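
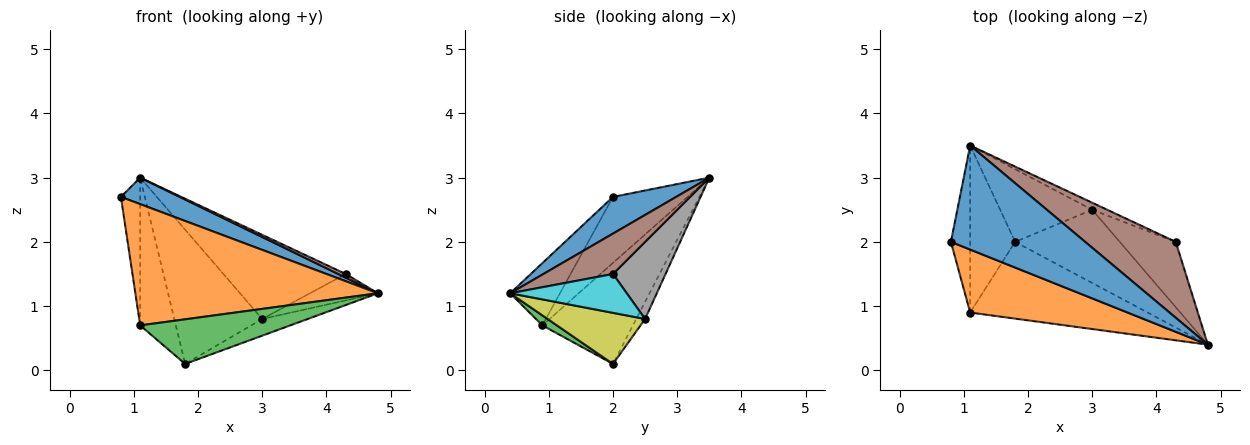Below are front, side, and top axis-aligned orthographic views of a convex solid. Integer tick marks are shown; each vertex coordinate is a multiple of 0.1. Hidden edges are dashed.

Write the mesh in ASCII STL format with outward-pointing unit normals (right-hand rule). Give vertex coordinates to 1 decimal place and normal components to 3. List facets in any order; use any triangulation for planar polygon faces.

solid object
 facet normal 0.256 -0.239 0.937
  outer loop
   vertex 1.1 3.5 3.0
   vertex 0.8 2.0 2.7
   vertex 4.8 0.4 1.2
  endloop
 endfacet
 facet normal -0.179 -0.873 0.453
  outer loop
   vertex 1.1 0.9 0.7
   vertex 4.8 0.4 1.2
   vertex 0.8 2.0 2.7
  endloop
 endfacet
 facet normal 0.049 -0.502 -0.863
  outer loop
   vertex 1.1 0.9 0.7
   vertex 1.8 2.0 0.1
   vertex 4.8 0.4 1.2
  endloop
 endfacet
 facet normal -0.932 0.241 -0.272
  outer loop
   vertex 1.1 0.9 0.7
   vertex 0.8 2.0 2.7
   vertex 1.1 3.5 3.0
  endloop
 endfacet
 facet normal -0.860 0.338 -0.383
  outer loop
   vertex 1.1 0.9 0.7
   vertex 1.1 3.5 3.0
   vertex 1.8 2.0 0.1
  endloop
 endfacet
 facet normal 0.407 -0.044 0.912
  outer loop
   vertex 4.3 2.0 1.5
   vertex 1.1 3.5 3.0
   vertex 4.8 0.4 1.2
  endloop
 endfacet
 facet normal -0.088 0.876 -0.474
  outer loop
   vertex 3.0 2.5 0.8
   vertex 1.8 2.0 0.1
   vertex 1.1 3.5 3.0
  endloop
 endfacet
 facet normal 0.394 0.916 -0.077
  outer loop
   vertex 3.0 2.5 0.8
   vertex 1.1 3.5 3.0
   vertex 4.3 2.0 1.5
  endloop
 endfacet
 facet normal 0.430 0.201 -0.880
  outer loop
   vertex 3.0 2.5 0.8
   vertex 4.8 0.4 1.2
   vertex 1.8 2.0 0.1
  endloop
 endfacet
 facet normal 0.541 0.315 -0.780
  outer loop
   vertex 3.0 2.5 0.8
   vertex 4.3 2.0 1.5
   vertex 4.8 0.4 1.2
  endloop
 endfacet
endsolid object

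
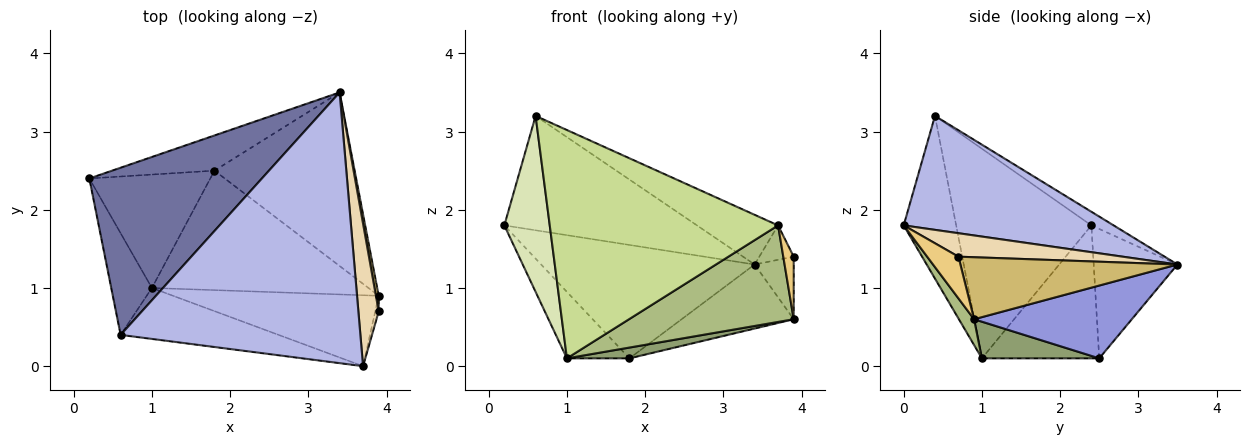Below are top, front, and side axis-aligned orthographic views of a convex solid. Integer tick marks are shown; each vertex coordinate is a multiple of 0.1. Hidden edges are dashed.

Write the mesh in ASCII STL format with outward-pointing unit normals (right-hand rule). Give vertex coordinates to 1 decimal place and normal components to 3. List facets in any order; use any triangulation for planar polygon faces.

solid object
 facet normal -0.065 0.563 0.824
  outer loop
   vertex 0.6 0.4 3.2
   vertex 3.4 3.5 1.3
   vertex 0.2 2.4 1.8
  endloop
 endfacet
 facet normal -0.351 0.894 -0.278
  outer loop
   vertex 1.8 2.5 0.1
   vertex 0.2 2.4 1.8
   vertex 3.4 3.5 1.3
  endloop
 endfacet
 facet normal 0.438 0.311 -0.843
  outer loop
   vertex 1.8 2.5 0.1
   vertex 3.4 3.5 1.3
   vertex 3.9 0.9 0.6
  endloop
 endfacet
 facet normal 0.423 0.164 0.891
  outer loop
   vertex 3.7 0.0 1.8
   vertex 3.4 3.5 1.3
   vertex 0.6 0.4 3.2
  endloop
 endfacet
 facet normal 0.166 -0.089 -0.982
  outer loop
   vertex 1.0 1.0 0.1
   vertex 1.8 2.5 0.1
   vertex 3.9 0.9 0.6
  endloop
 endfacet
 facet normal 0.074 -0.804 -0.590
  outer loop
   vertex 1.0 1.0 0.1
   vertex 3.9 0.9 0.6
   vertex 3.7 0.0 1.8
  endloop
 endfacet
 facet normal -0.219 -0.952 -0.213
  outer loop
   vertex 1.0 1.0 0.1
   vertex 3.7 0.0 1.8
   vertex 0.6 0.4 3.2
  endloop
 endfacet
 facet normal -0.932 -0.313 -0.181
  outer loop
   vertex 1.0 1.0 0.1
   vertex 0.6 0.4 3.2
   vertex 0.2 2.4 1.8
  endloop
 endfacet
 facet normal -0.688 0.367 -0.626
  outer loop
   vertex 1.0 1.0 0.1
   vertex 0.2 2.4 1.8
   vertex 1.8 2.5 0.1
  endloop
 endfacet
 facet normal 0.983 0.177 0.044
  outer loop
   vertex 3.9 0.7 1.4
   vertex 3.9 0.9 0.6
   vertex 3.4 3.5 1.3
  endloop
 endfacet
 facet normal 0.946 -0.315 -0.079
  outer loop
   vertex 3.9 0.7 1.4
   vertex 3.7 0.0 1.8
   vertex 3.9 0.9 0.6
  endloop
 endfacet
 facet normal 0.746 0.156 0.647
  outer loop
   vertex 3.9 0.7 1.4
   vertex 3.4 3.5 1.3
   vertex 3.7 0.0 1.8
  endloop
 endfacet
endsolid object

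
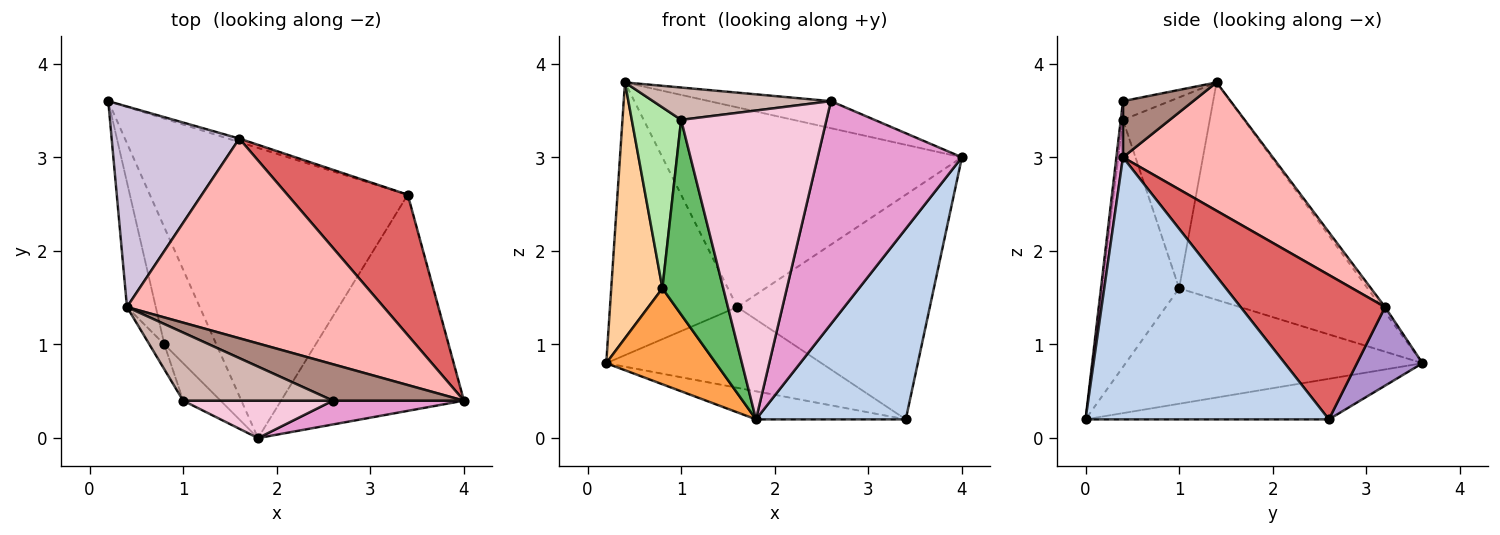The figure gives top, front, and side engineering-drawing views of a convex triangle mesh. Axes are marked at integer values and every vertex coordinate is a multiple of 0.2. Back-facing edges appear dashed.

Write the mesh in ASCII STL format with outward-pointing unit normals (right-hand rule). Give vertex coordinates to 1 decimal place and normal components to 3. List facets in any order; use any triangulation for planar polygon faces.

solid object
 facet normal -0.155 0.095 -0.983
  outer loop
   vertex 3.4 2.6 0.2
   vertex 1.8 0.0 0.2
   vertex 0.2 3.6 0.8
  endloop
 endfacet
 facet normal 0.732 -0.451 -0.511
  outer loop
   vertex 3.4 2.6 0.2
   vertex 4.0 0.4 3.0
   vertex 1.8 0.0 0.2
  endloop
 endfacet
 facet normal -0.864 -0.319 -0.389
  outer loop
   vertex 0.8 1.0 1.6
   vertex 0.2 3.6 0.8
   vertex 1.8 0.0 0.2
  endloop
 endfacet
 facet normal -0.957 -0.260 -0.127
  outer loop
   vertex 0.8 1.0 1.6
   vertex 0.4 1.4 3.8
   vertex 0.2 3.6 0.8
  endloop
 endfacet
 facet normal -0.780 -0.615 -0.118
  outer loop
   vertex 1.0 0.4 3.4
   vertex 0.8 1.0 1.6
   vertex 1.8 0.0 0.2
  endloop
 endfacet
 facet normal -0.867 -0.493 -0.068
  outer loop
   vertex 1.0 0.4 3.4
   vertex 0.4 1.4 3.8
   vertex 0.8 1.0 1.6
  endloop
 endfacet
 facet normal 0.537 0.716 0.447
  outer loop
   vertex 1.6 3.2 1.4
   vertex 4.0 0.4 3.0
   vertex 3.4 2.6 0.2
  endloop
 endfacet
 facet normal 0.333 0.667 0.667
  outer loop
   vertex 1.6 3.2 1.4
   vertex 0.4 1.4 3.8
   vertex 4.0 0.4 3.0
  endloop
 endfacet
 facet normal 0.291 0.956 -0.042
  outer loop
   vertex 1.6 3.2 1.4
   vertex 3.4 2.6 0.2
   vertex 0.2 3.6 0.8
  endloop
 endfacet
 facet normal -0.024 0.805 0.592
  outer loop
   vertex 1.6 3.2 1.4
   vertex 0.2 3.6 0.8
   vertex 0.4 1.4 3.8
  endloop
 endfacet
 facet normal 0.325 0.564 0.759
  outer loop
   vertex 2.6 0.4 3.6
   vertex 4.0 0.4 3.0
   vertex 0.4 1.4 3.8
  endloop
 endfacet
 facet normal -0.112 -0.426 0.898
  outer loop
   vertex 2.6 0.4 3.6
   vertex 0.4 1.4 3.8
   vertex 1.0 0.4 3.4
  endloop
 endfacet
 facet normal 0.045 -0.993 0.106
  outer loop
   vertex 2.6 0.4 3.6
   vertex 1.8 0.0 0.2
   vertex 4.0 0.4 3.0
  endloop
 endfacet
 facet normal -0.015 -0.993 0.120
  outer loop
   vertex 2.6 0.4 3.6
   vertex 1.0 0.4 3.4
   vertex 1.8 0.0 0.2
  endloop
 endfacet
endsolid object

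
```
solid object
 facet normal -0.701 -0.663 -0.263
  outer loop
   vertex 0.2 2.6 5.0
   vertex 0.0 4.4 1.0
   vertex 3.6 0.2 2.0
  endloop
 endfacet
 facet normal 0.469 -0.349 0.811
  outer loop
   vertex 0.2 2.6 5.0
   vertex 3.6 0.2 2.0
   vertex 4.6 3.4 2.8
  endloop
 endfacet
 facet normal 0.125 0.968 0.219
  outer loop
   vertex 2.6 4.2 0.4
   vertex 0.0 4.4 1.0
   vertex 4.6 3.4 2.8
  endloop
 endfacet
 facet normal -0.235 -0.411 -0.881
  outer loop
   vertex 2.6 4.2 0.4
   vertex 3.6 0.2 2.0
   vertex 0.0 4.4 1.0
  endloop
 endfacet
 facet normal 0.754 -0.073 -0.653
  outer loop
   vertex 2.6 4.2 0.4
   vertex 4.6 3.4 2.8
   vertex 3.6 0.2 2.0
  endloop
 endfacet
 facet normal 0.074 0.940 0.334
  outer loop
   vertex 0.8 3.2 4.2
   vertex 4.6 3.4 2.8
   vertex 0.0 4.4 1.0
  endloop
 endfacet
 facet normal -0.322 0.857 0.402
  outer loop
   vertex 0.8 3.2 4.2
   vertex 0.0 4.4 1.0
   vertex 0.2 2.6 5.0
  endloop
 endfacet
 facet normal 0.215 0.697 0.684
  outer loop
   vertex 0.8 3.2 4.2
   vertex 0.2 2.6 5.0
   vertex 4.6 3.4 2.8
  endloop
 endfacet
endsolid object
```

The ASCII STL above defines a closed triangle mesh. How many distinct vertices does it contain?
6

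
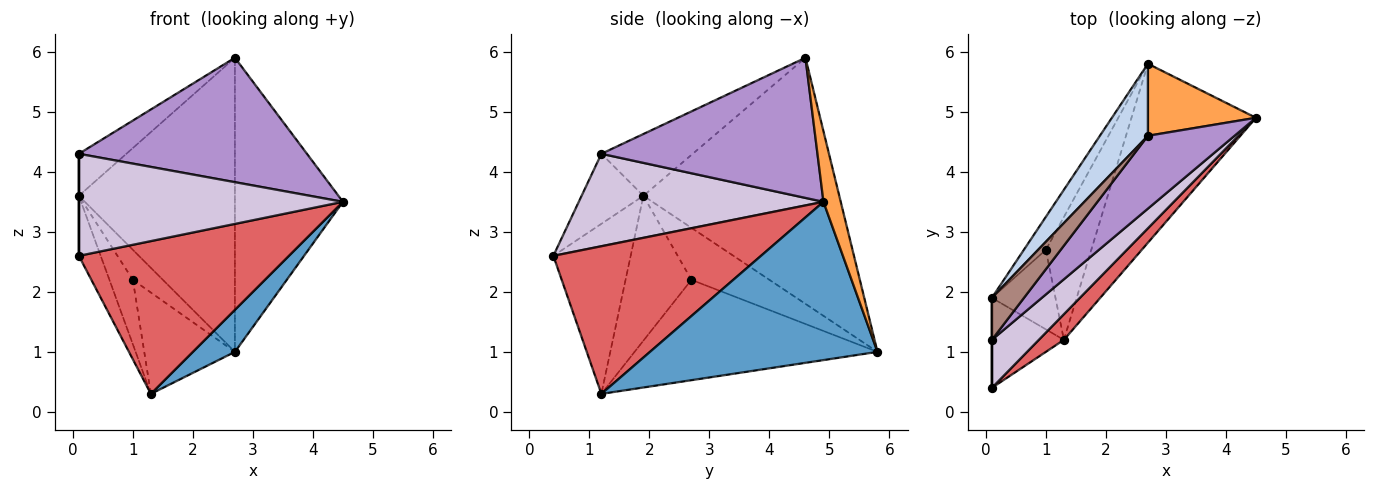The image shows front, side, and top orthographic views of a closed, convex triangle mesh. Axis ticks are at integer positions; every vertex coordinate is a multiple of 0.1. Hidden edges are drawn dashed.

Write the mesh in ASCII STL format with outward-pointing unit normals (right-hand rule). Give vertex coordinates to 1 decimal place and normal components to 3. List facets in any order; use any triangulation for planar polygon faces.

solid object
 facet normal 0.778 -0.144 -0.612
  outer loop
   vertex 1.3 1.2 0.3
   vertex 2.7 5.8 1.0
   vertex 4.5 4.9 3.5
  endloop
 endfacet
 facet normal -0.773 0.616 0.151
  outer loop
   vertex 2.7 4.6 5.9
   vertex 2.7 5.8 1.0
   vertex 0.1 1.9 3.6
  endloop
 endfacet
 facet normal 0.153 0.960 0.235
  outer loop
   vertex 2.7 4.6 5.9
   vertex 4.5 4.9 3.5
   vertex 2.7 5.8 1.0
  endloop
 endfacet
 facet normal -0.868 0.334 -0.367
  outer loop
   vertex 1.0 2.7 2.2
   vertex 0.1 1.9 3.6
   vertex 2.7 5.8 1.0
  endloop
 endfacet
 facet normal -0.870 0.310 -0.382
  outer loop
   vertex 1.0 2.7 2.2
   vertex 1.3 1.2 0.3
   vertex 0.1 1.9 3.6
  endloop
 endfacet
 facet normal -0.863 0.322 -0.390
  outer loop
   vertex 1.0 2.7 2.2
   vertex 2.7 5.8 1.0
   vertex 1.3 1.2 0.3
  endloop
 endfacet
 facet normal 0.698 -0.706 0.119
  outer loop
   vertex 0.1 0.4 2.6
   vertex 1.3 1.2 0.3
   vertex 4.5 4.9 3.5
  endloop
 endfacet
 facet normal -0.891 0.252 -0.377
  outer loop
   vertex 0.1 0.4 2.6
   vertex 0.1 1.9 3.6
   vertex 1.3 1.2 0.3
  endloop
 endfacet
 facet normal 0.633 -0.668 0.391
  outer loop
   vertex 0.1 1.2 4.3
   vertex 4.5 4.9 3.5
   vertex 2.7 4.6 5.9
  endloop
 endfacet
 facet normal 0.642 -0.693 0.326
  outer loop
   vertex 0.1 1.2 4.3
   vertex 0.1 0.4 2.6
   vertex 4.5 4.9 3.5
  endloop
 endfacet
 facet normal -0.806 0.419 0.419
  outer loop
   vertex 0.1 1.2 4.3
   vertex 2.7 4.6 5.9
   vertex 0.1 1.9 3.6
  endloop
 endfacet
 facet normal -1.000 0.000 0.000
  outer loop
   vertex 0.1 1.2 4.3
   vertex 0.1 1.9 3.6
   vertex 0.1 0.4 2.6
  endloop
 endfacet
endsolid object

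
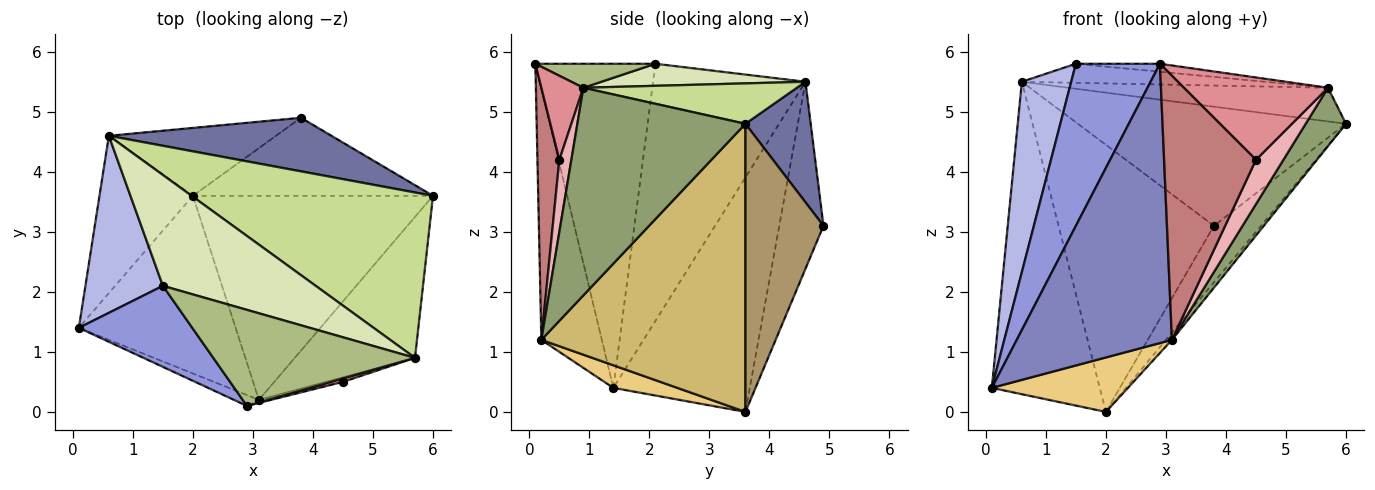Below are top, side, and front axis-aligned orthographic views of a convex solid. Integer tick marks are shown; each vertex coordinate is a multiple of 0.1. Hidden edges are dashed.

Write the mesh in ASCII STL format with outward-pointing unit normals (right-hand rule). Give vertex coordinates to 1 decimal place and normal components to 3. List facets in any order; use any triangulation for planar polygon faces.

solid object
 facet normal 0.217 0.890 0.400
  outer loop
   vertex 0.6 4.6 5.5
   vertex 6.0 3.6 4.8
   vertex 3.8 4.9 3.1
  endloop
 endfacet
 facet normal -0.363 -0.931 -0.036
  outer loop
   vertex 3.1 0.2 1.2
   vertex 2.9 0.1 5.8
   vertex 0.1 1.4 0.4
  endloop
 endfacet
 facet normal -0.787 -0.551 0.276
  outer loop
   vertex 1.5 2.1 5.8
   vertex 0.1 1.4 0.4
   vertex 2.9 0.1 5.8
  endloop
 endfacet
 facet normal -0.915 -0.296 0.275
  outer loop
   vertex 1.5 2.1 5.8
   vertex 0.6 4.6 5.5
   vertex 0.1 1.4 0.4
  endloop
 endfacet
 facet normal 0.847 -0.203 -0.491
  outer loop
   vertex 5.7 0.9 5.4
   vertex 3.1 0.2 1.2
   vertex 6.0 3.6 4.8
  endloop
 endfacet
 facet normal 0.118 0.082 0.990
  outer loop
   vertex 5.7 0.9 5.4
   vertex 1.5 2.1 5.8
   vertex 2.9 0.1 5.8
  endloop
 endfacet
 facet normal 0.162 0.197 0.967
  outer loop
   vertex 5.7 0.9 5.4
   vertex 6.0 3.6 4.8
   vertex 0.6 4.6 5.5
  endloop
 endfacet
 facet normal 0.141 0.168 0.976
  outer loop
   vertex 5.7 0.9 5.4
   vertex 0.6 4.6 5.5
   vertex 1.5 2.1 5.8
  endloop
 endfacet
 facet normal 0.697 0.420 -0.581
  outer loop
   vertex 2.0 3.6 0.0
   vertex 3.8 4.9 3.1
   vertex 6.0 3.6 4.8
  endloop
 endfacet
 facet normal 0.768 0.023 -0.640
  outer loop
   vertex 2.0 3.6 0.0
   vertex 6.0 3.6 4.8
   vertex 3.1 0.2 1.2
  endloop
 endfacet
 facet normal 0.137 -0.290 -0.947
  outer loop
   vertex 2.0 3.6 0.0
   vertex 3.1 0.2 1.2
   vertex 0.1 1.4 0.4
  endloop
 endfacet
 facet normal -0.749 0.592 -0.298
  outer loop
   vertex 2.0 3.6 0.0
   vertex 0.1 1.4 0.4
   vertex 0.6 4.6 5.5
  endloop
 endfacet
 facet normal -0.266 0.934 -0.238
  outer loop
   vertex 2.0 3.6 0.0
   vertex 0.6 4.6 5.5
   vertex 3.8 4.9 3.1
  endloop
 endfacet
 facet normal 0.232 -0.973 -0.011
  outer loop
   vertex 4.5 0.5 4.2
   vertex 2.9 0.1 5.8
   vertex 3.1 0.2 1.2
  endloop
 endfacet
 facet normal 0.280 -0.959 0.040
  outer loop
   vertex 4.5 0.5 4.2
   vertex 5.7 0.9 5.4
   vertex 2.9 0.1 5.8
  endloop
 endfacet
 facet normal 0.399 -0.912 -0.095
  outer loop
   vertex 4.5 0.5 4.2
   vertex 3.1 0.2 1.2
   vertex 5.7 0.9 5.4
  endloop
 endfacet
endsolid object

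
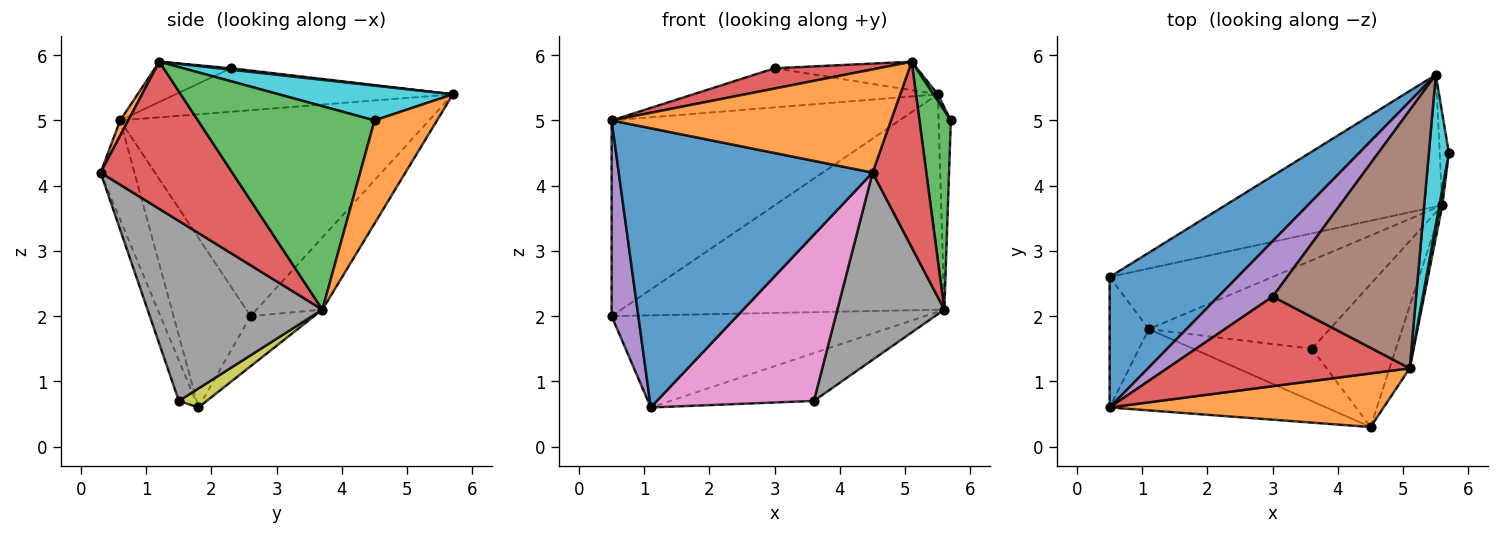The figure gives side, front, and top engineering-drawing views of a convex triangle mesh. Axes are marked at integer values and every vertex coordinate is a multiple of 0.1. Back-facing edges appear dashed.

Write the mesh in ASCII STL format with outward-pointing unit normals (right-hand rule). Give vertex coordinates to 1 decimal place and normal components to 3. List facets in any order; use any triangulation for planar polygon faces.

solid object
 facet normal -0.127 -0.952 -0.277
  outer loop
   vertex 1.1 1.8 0.6
   vertex 4.5 0.3 4.2
   vertex 0.5 0.6 5.0
  endloop
 endfacet
 facet normal 0.026 -0.887 0.461
  outer loop
   vertex 5.1 1.2 5.9
   vertex 0.5 0.6 5.0
   vertex 4.5 0.3 4.2
  endloop
 endfacet
 facet normal 0.984 -0.175 0.014
  outer loop
   vertex 5.1 1.2 5.9
   vertex 5.6 3.7 2.1
   vertex 5.7 4.5 5.0
  endloop
 endfacet
 facet normal 0.919 -0.375 -0.126
  outer loop
   vertex 5.1 1.2 5.9
   vertex 4.5 0.3 4.2
   vertex 5.6 3.7 2.1
  endloop
 endfacet
 facet normal -0.923 -0.320 -0.213
  outer loop
   vertex 0.5 2.6 2.0
   vertex 1.1 1.8 0.6
   vertex 0.5 0.6 5.0
  endloop
 endfacet
 facet normal -0.167 0.824 -0.542
  outer loop
   vertex 0.5 2.6 2.0
   vertex 5.6 3.7 2.1
   vertex 1.1 1.8 0.6
  endloop
 endfacet
 facet normal -0.102 -0.949 -0.299
  outer loop
   vertex 3.6 1.5 0.7
   vertex 4.5 0.3 4.2
   vertex 1.1 1.8 0.6
  endloop
 endfacet
 facet normal 0.792 -0.485 -0.370
  outer loop
   vertex 3.6 1.5 0.7
   vertex 5.6 3.7 2.1
   vertex 4.5 0.3 4.2
  endloop
 endfacet
 facet normal 0.092 0.474 -0.876
  outer loop
   vertex 3.6 1.5 0.7
   vertex 1.1 1.8 0.6
   vertex 5.6 3.7 2.1
  endloop
 endfacet
 facet normal 0.867 -0.022 0.498
  outer loop
   vertex 5.5 5.7 5.4
   vertex 5.1 1.2 5.9
   vertex 5.7 4.5 5.0
  endloop
 endfacet
 facet normal -0.666 0.621 0.414
  outer loop
   vertex 5.5 5.7 5.4
   vertex 0.5 2.6 2.0
   vertex 0.5 0.6 5.0
  endloop
 endfacet
 facet normal 0.978 0.192 -0.087
  outer loop
   vertex 5.5 5.7 5.4
   vertex 5.7 4.5 5.0
   vertex 5.6 3.7 2.1
  endloop
 endfacet
 facet normal -0.171 0.840 -0.514
  outer loop
   vertex 5.5 5.7 5.4
   vertex 5.6 3.7 2.1
   vertex 0.5 2.6 2.0
  endloop
 endfacet
 facet normal -0.160 -0.218 0.963
  outer loop
   vertex 3.0 2.3 5.8
   vertex 0.5 0.6 5.0
   vertex 5.1 1.2 5.9
  endloop
 endfacet
 facet normal -0.547 0.483 0.684
  outer loop
   vertex 3.0 2.3 5.8
   vertex 5.5 5.7 5.4
   vertex 0.5 0.6 5.0
  endloop
 endfacet
 facet normal 0.010 0.110 0.994
  outer loop
   vertex 3.0 2.3 5.8
   vertex 5.1 1.2 5.9
   vertex 5.5 5.7 5.4
  endloop
 endfacet
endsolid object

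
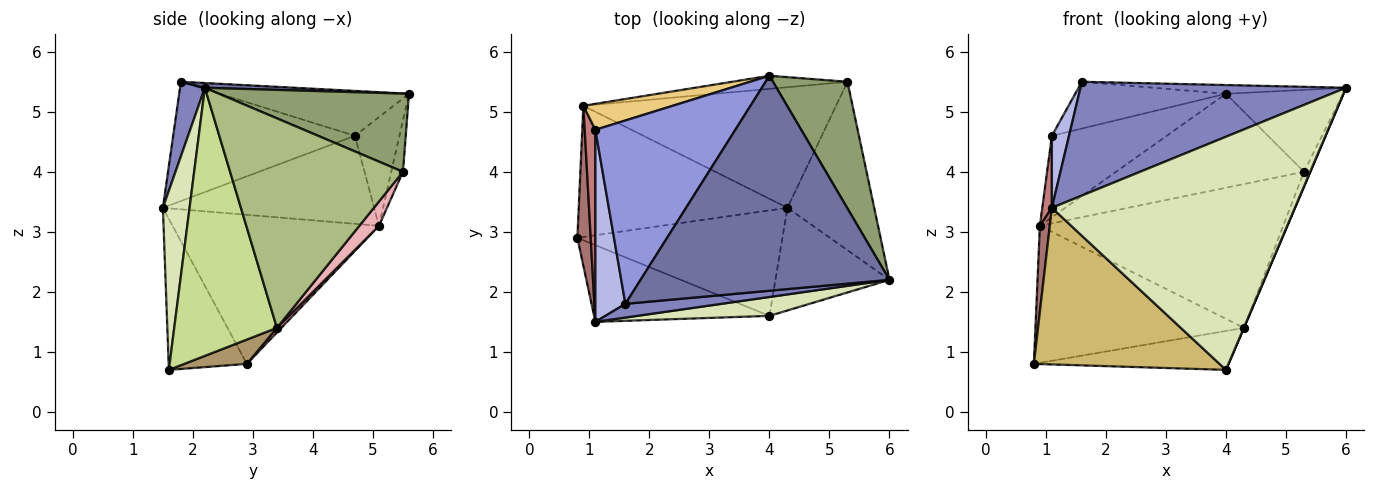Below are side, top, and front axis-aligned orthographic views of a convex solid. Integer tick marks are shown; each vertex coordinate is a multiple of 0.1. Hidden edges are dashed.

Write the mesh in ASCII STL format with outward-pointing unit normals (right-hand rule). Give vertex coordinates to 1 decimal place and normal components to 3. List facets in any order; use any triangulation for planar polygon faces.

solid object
 facet normal 0.019 0.041 0.999
  outer loop
   vertex 1.6 1.8 5.5
   vertex 6.0 2.2 5.4
   vertex 4.0 5.6 5.3
  endloop
 endfacet
 facet normal 0.093 -0.989 0.119
  outer loop
   vertex 1.1 1.5 3.4
   vertex 6.0 2.2 5.4
   vertex 1.6 1.8 5.5
  endloop
 endfacet
 facet normal -0.297 0.236 0.925
  outer loop
   vertex 1.1 4.7 4.6
   vertex 1.6 1.8 5.5
   vertex 4.0 5.6 5.3
  endloop
 endfacet
 facet normal -0.966 -0.091 0.243
  outer loop
   vertex 1.1 4.7 4.6
   vertex 1.1 1.5 3.4
   vertex 1.6 1.8 5.5
  endloop
 endfacet
 facet normal 0.661 0.407 0.630
  outer loop
   vertex 5.3 5.5 4.0
   vertex 4.0 5.6 5.3
   vertex 6.0 2.2 5.4
  endloop
 endfacet
 facet normal 0.923 0.034 -0.382
  outer loop
   vertex 5.3 5.5 4.0
   vertex 6.0 2.2 5.4
   vertex 4.3 3.4 1.4
  endloop
 endfacet
 facet normal 0.920 -0.001 -0.391
  outer loop
   vertex 4.0 1.6 0.7
   vertex 4.3 3.4 1.4
   vertex 6.0 2.2 5.4
  endloop
 endfacet
 facet normal 0.109 -0.991 0.080
  outer loop
   vertex 4.0 1.6 0.7
   vertex 6.0 2.2 5.4
   vertex 1.1 1.5 3.4
  endloop
 endfacet
 facet normal 0.111 0.344 -0.932
  outer loop
   vertex 4.0 1.6 0.7
   vertex 0.8 2.9 0.8
   vertex 4.3 3.4 1.4
  endloop
 endfacet
 facet normal -0.354 -0.840 -0.411
  outer loop
   vertex 4.0 1.6 0.7
   vertex 1.1 1.5 3.4
   vertex 0.8 2.9 0.8
  endloop
 endfacet
 facet normal -0.346 0.894 0.285
  outer loop
   vertex 0.9 5.1 3.1
   vertex 1.1 4.7 4.6
   vertex 4.0 5.6 5.3
  endloop
 endfacet
 facet normal -0.062 0.989 -0.138
  outer loop
   vertex 0.9 5.1 3.1
   vertex 4.0 5.6 5.3
   vertex 5.3 5.5 4.0
  endloop
 endfacet
 facet normal -0.995 -0.048 0.089
  outer loop
   vertex 0.9 5.1 3.1
   vertex 0.8 2.9 0.8
   vertex 1.1 1.5 3.4
  endloop
 endfacet
 facet normal -0.992 -0.045 0.120
  outer loop
   vertex 0.9 5.1 3.1
   vertex 1.1 1.5 3.4
   vertex 1.1 4.7 4.6
  endloop
 endfacet
 facet normal 0.015 0.722 -0.691
  outer loop
   vertex 0.9 5.1 3.1
   vertex 4.3 3.4 1.4
   vertex 0.8 2.9 0.8
  endloop
 endfacet
 facet normal 0.062 0.765 -0.641
  outer loop
   vertex 0.9 5.1 3.1
   vertex 5.3 5.5 4.0
   vertex 4.3 3.4 1.4
  endloop
 endfacet
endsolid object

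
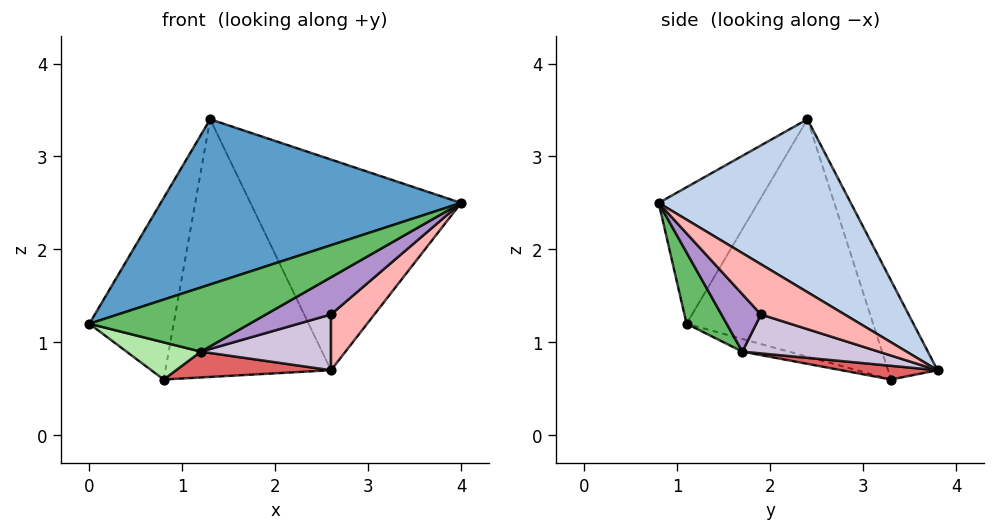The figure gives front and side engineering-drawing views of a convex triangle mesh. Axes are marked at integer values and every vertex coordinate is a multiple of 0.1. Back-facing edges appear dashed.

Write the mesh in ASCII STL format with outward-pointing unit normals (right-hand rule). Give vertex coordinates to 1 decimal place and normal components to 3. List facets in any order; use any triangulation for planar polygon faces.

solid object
 facet normal -0.251 -0.761 0.598
  outer loop
   vertex 1.3 2.4 3.4
   vertex 0.0 1.1 1.2
   vertex 4.0 0.8 2.5
  endloop
 endfacet
 facet normal 0.550 0.603 0.578
  outer loop
   vertex 1.3 2.4 3.4
   vertex 4.0 0.8 2.5
   vertex 2.6 3.8 0.7
  endloop
 endfacet
 facet normal -0.874 0.395 0.283
  outer loop
   vertex 0.8 3.3 0.6
   vertex 0.0 1.1 1.2
   vertex 1.3 2.4 3.4
  endloop
 endfacet
 facet normal -0.269 0.902 0.338
  outer loop
   vertex 0.8 3.3 0.6
   vertex 1.3 2.4 3.4
   vertex 2.6 3.8 0.7
  endloop
 endfacet
 facet normal 0.174 -0.696 -0.696
  outer loop
   vertex 1.2 1.7 0.9
   vertex 4.0 0.8 2.5
   vertex 0.0 1.1 1.2
  endloop
 endfacet
 facet normal -0.134 -0.215 -0.967
  outer loop
   vertex 1.2 1.7 0.9
   vertex 0.0 1.1 1.2
   vertex 0.8 3.3 0.6
  endloop
 endfacet
 facet normal 0.099 -0.159 -0.982
  outer loop
   vertex 1.2 1.7 0.9
   vertex 0.8 3.3 0.6
   vertex 2.6 3.8 0.7
  endloop
 endfacet
 facet normal 0.502 -0.260 -0.825
  outer loop
   vertex 2.6 1.9 1.3
   vertex 2.6 3.8 0.7
   vertex 4.0 0.8 2.5
  endloop
 endfacet
 facet normal 0.303 -0.499 -0.812
  outer loop
   vertex 2.6 1.9 1.3
   vertex 4.0 0.8 2.5
   vertex 1.2 1.7 0.9
  endloop
 endfacet
 facet normal 0.301 -0.287 -0.909
  outer loop
   vertex 2.6 1.9 1.3
   vertex 1.2 1.7 0.9
   vertex 2.6 3.8 0.7
  endloop
 endfacet
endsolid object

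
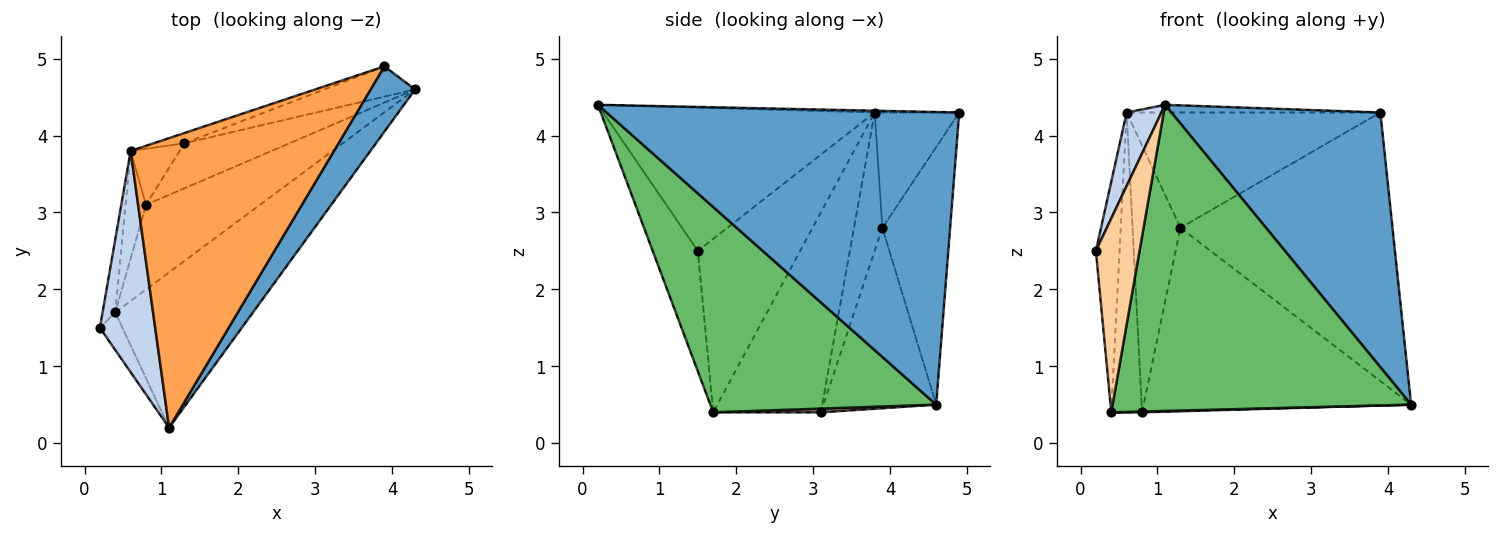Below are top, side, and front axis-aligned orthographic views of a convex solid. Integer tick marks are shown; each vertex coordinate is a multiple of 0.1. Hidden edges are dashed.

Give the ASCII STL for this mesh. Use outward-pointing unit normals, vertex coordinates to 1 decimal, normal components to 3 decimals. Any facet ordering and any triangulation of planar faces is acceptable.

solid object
 facet normal 0.853 -0.505 0.130
  outer loop
   vertex 3.9 4.9 4.3
   vertex 1.1 0.2 4.4
   vertex 4.3 4.6 0.5
  endloop
 endfacet
 facet normal -0.926 -0.119 0.358
  outer loop
   vertex 0.6 3.8 4.3
   vertex 0.2 1.5 2.5
   vertex 1.1 0.2 4.4
  endloop
 endfacet
 facet normal -0.009 0.027 1.000
  outer loop
   vertex 0.6 3.8 4.3
   vertex 1.1 0.2 4.4
   vertex 3.9 4.9 4.3
  endloop
 endfacet
 facet normal -0.713 -0.689 -0.133
  outer loop
   vertex 0.4 1.7 0.4
   vertex 1.1 0.2 4.4
   vertex 0.2 1.5 2.5
  endloop
 endfacet
 facet normal 0.559 -0.739 -0.375
  outer loop
   vertex 0.4 1.7 0.4
   vertex 4.3 4.6 0.5
   vertex 1.1 0.2 4.4
  endloop
 endfacet
 facet normal -0.972 0.225 -0.071
  outer loop
   vertex 0.4 1.7 0.4
   vertex 0.2 1.5 2.5
   vertex 0.6 3.8 4.3
  endloop
 endfacet
 facet normal -0.303 0.947 -0.107
  outer loop
   vertex 1.3 3.9 2.8
   vertex 3.9 4.9 4.3
   vertex 4.3 4.6 0.5
  endloop
 endfacet
 facet normal -0.315 0.945 -0.084
  outer loop
   vertex 1.3 3.9 2.8
   vertex 0.6 3.8 4.3
   vertex 3.9 4.9 4.3
  endloop
 endfacet
 facet normal -0.957 0.273 -0.098
  outer loop
   vertex 0.8 3.1 0.4
   vertex 0.4 1.7 0.4
   vertex 0.6 3.8 4.3
  endloop
 endfacet
 facet normal -0.502 0.847 -0.178
  outer loop
   vertex 0.8 3.1 0.4
   vertex 0.6 3.8 4.3
   vertex 1.3 3.9 2.8
  endloop
 endfacet
 facet normal 0.033 -0.009 -0.999
  outer loop
   vertex 0.8 3.1 0.4
   vertex 4.3 4.6 0.5
   vertex 0.4 1.7 0.4
  endloop
 endfacet
 facet normal -0.379 0.899 -0.221
  outer loop
   vertex 0.8 3.1 0.4
   vertex 1.3 3.9 2.8
   vertex 4.3 4.6 0.5
  endloop
 endfacet
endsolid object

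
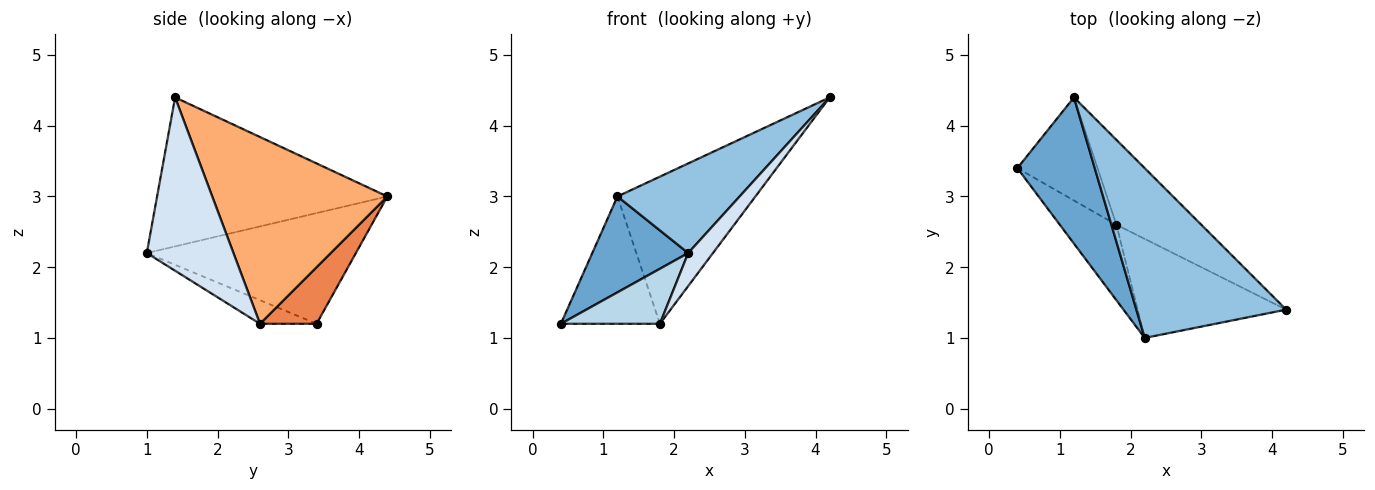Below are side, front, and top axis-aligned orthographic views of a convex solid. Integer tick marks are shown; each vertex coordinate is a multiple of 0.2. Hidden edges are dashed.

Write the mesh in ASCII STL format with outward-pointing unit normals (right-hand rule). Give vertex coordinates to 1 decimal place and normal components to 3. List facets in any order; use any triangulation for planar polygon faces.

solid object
 facet normal -0.767 -0.352 0.536
  outer loop
   vertex 1.2 4.4 3.0
   vertex 0.4 3.4 1.2
   vertex 2.2 1.0 2.2
  endloop
 endfacet
 facet normal -0.660 -0.350 0.664
  outer loop
   vertex 1.2 4.4 3.0
   vertex 2.2 1.0 2.2
   vertex 4.2 1.4 4.4
  endloop
 endfacet
 facet normal -0.319 -0.558 -0.766
  outer loop
   vertex 1.8 2.6 1.2
   vertex 2.2 1.0 2.2
   vertex 0.4 3.4 1.2
  endloop
 endfacet
 facet normal 0.742 -0.212 -0.636
  outer loop
   vertex 1.8 2.6 1.2
   vertex 4.2 1.4 4.4
   vertex 2.2 1.0 2.2
  endloop
 endfacet
 facet normal 0.406 0.710 -0.575
  outer loop
   vertex 1.8 2.6 1.2
   vertex 0.4 3.4 1.2
   vertex 1.2 4.4 3.0
  endloop
 endfacet
 facet normal 0.740 0.583 -0.336
  outer loop
   vertex 1.8 2.6 1.2
   vertex 1.2 4.4 3.0
   vertex 4.2 1.4 4.4
  endloop
 endfacet
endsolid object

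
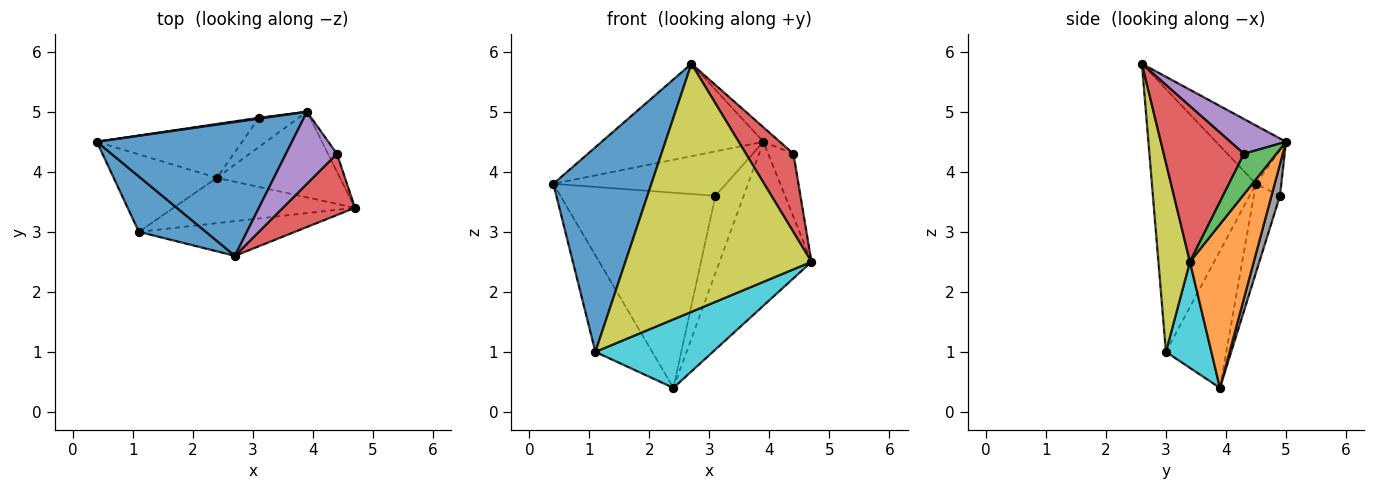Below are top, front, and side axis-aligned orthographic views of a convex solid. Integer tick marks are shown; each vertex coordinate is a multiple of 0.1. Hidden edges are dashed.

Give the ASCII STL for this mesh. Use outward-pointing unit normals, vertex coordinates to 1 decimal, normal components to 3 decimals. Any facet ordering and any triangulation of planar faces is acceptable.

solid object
 facet normal -0.239 0.552 0.799
  outer loop
   vertex 2.7 2.6 5.8
   vertex 3.9 5.0 4.5
   vertex 0.4 4.5 3.8
  endloop
 endfacet
 facet normal 0.524 0.755 -0.394
  outer loop
   vertex 2.4 3.9 0.4
   vertex 3.9 5.0 4.5
   vertex 4.7 3.4 2.5
  endloop
 endfacet
 facet normal 0.777 0.605 -0.173
  outer loop
   vertex 4.4 4.3 4.3
   vertex 4.7 3.4 2.5
   vertex 3.9 5.0 4.5
  endloop
 endfacet
 facet normal 0.800 -0.473 0.370
  outer loop
   vertex 4.4 4.3 4.3
   vertex 2.7 2.6 5.8
   vertex 4.7 3.4 2.5
  endloop
 endfacet
 facet normal 0.555 0.164 0.815
  outer loop
   vertex 4.4 4.3 4.3
   vertex 3.9 5.0 4.5
   vertex 2.7 2.6 5.8
  endloop
 endfacet
 facet normal -0.145 0.989 0.019
  outer loop
   vertex 3.1 4.9 3.6
   vertex 0.4 4.5 3.8
   vertex 3.9 5.0 4.5
  endloop
 endfacet
 facet normal -0.160 0.952 -0.262
  outer loop
   vertex 3.1 4.9 3.6
   vertex 2.4 3.9 0.4
   vertex 0.4 4.5 3.8
  endloop
 endfacet
 facet normal 0.271 0.900 -0.341
  outer loop
   vertex 3.1 4.9 3.6
   vertex 3.9 5.0 4.5
   vertex 2.4 3.9 0.4
  endloop
 endfacet
 facet normal 0.165 -0.977 -0.137
  outer loop
   vertex 1.1 3.0 1.0
   vertex 4.7 3.4 2.5
   vertex 2.7 2.6 5.8
  endloop
 endfacet
 facet normal 0.307 -0.794 -0.525
  outer loop
   vertex 1.1 3.0 1.0
   vertex 2.4 3.9 0.4
   vertex 4.7 3.4 2.5
  endloop
 endfacet
 facet normal -0.716 -0.674 0.182
  outer loop
   vertex 1.1 3.0 1.0
   vertex 2.7 2.6 5.8
   vertex 0.4 4.5 3.8
  endloop
 endfacet
 facet normal -0.638 0.601 -0.481
  outer loop
   vertex 1.1 3.0 1.0
   vertex 0.4 4.5 3.8
   vertex 2.4 3.9 0.4
  endloop
 endfacet
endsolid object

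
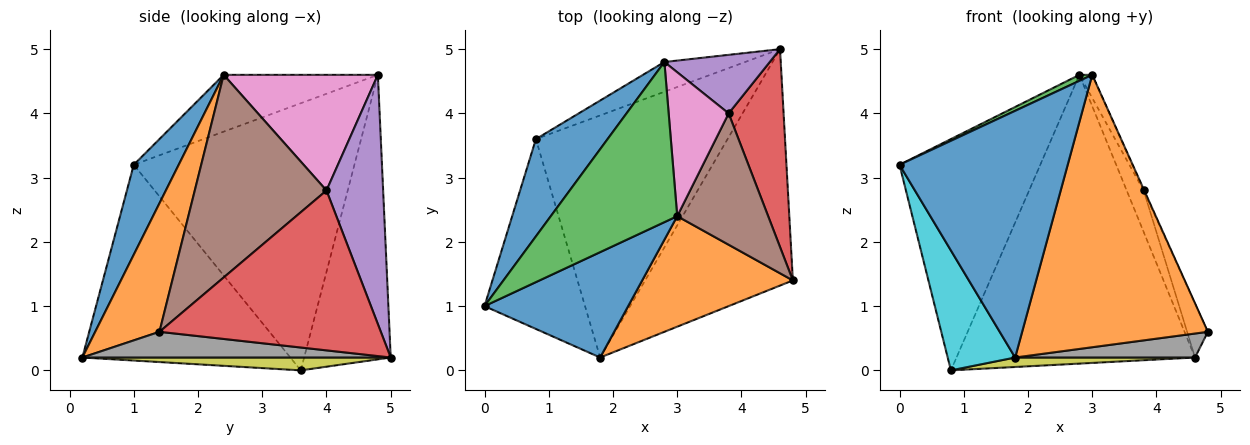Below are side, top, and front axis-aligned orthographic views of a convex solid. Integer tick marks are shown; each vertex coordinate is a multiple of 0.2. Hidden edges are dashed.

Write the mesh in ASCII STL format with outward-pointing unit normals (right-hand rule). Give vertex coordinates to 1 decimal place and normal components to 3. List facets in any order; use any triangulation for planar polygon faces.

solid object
 facet normal -0.822 0.525 0.221
  outer loop
   vertex 0.8 3.6 0.0
   vertex 0.0 1.0 3.2
   vertex 2.8 4.8 4.6
  endloop
 endfacet
 facet normal -0.340 0.936 -0.096
  outer loop
   vertex 0.8 3.6 0.0
   vertex 2.8 4.8 4.6
   vertex 4.6 5.0 0.2
  endloop
 endfacet
 facet normal -0.410 -0.034 0.912
  outer loop
   vertex 3.0 2.4 4.6
   vertex 2.8 4.8 4.6
   vertex 0.0 1.0 3.2
  endloop
 endfacet
 facet normal 0.942 0.088 0.324
  outer loop
   vertex 3.8 4.0 2.8
   vertex 4.8 1.4 0.6
   vertex 4.6 5.0 0.2
  endloop
 endfacet
 facet normal 0.888 0.265 0.375
  outer loop
   vertex 3.8 4.0 2.8
   vertex 4.6 5.0 0.2
   vertex 2.8 4.8 4.6
  endloop
 endfacet
 facet normal 0.912 0.004 0.409
  outer loop
   vertex 3.8 4.0 2.8
   vertex 3.0 2.4 4.6
   vertex 4.8 1.4 0.6
  endloop
 endfacet
 facet normal 0.885 0.074 0.459
  outer loop
   vertex 3.8 4.0 2.8
   vertex 2.8 4.8 4.6
   vertex 3.0 2.4 4.6
  endloop
 endfacet
 facet normal 0.170 -0.099 -0.980
  outer loop
   vertex 1.8 0.2 0.2
   vertex 4.6 5.0 0.2
   vertex 4.8 1.4 0.6
  endloop
 endfacet
 facet normal 0.067 -0.039 -0.997
  outer loop
   vertex 1.8 0.2 0.2
   vertex 0.8 3.6 0.0
   vertex 4.6 5.0 0.2
  endloop
 endfacet
 facet normal -0.855 -0.277 -0.439
  outer loop
   vertex 1.8 0.2 0.2
   vertex 0.0 1.0 3.2
   vertex 0.8 3.6 0.0
  endloop
 endfacet
 facet normal 0.239 -0.893 0.381
  outer loop
   vertex 1.8 0.2 0.2
   vertex 3.0 2.4 4.6
   vertex 0.0 1.0 3.2
  endloop
 endfacet
 facet normal 0.305 -0.882 0.358
  outer loop
   vertex 1.8 0.2 0.2
   vertex 4.8 1.4 0.6
   vertex 3.0 2.4 4.6
  endloop
 endfacet
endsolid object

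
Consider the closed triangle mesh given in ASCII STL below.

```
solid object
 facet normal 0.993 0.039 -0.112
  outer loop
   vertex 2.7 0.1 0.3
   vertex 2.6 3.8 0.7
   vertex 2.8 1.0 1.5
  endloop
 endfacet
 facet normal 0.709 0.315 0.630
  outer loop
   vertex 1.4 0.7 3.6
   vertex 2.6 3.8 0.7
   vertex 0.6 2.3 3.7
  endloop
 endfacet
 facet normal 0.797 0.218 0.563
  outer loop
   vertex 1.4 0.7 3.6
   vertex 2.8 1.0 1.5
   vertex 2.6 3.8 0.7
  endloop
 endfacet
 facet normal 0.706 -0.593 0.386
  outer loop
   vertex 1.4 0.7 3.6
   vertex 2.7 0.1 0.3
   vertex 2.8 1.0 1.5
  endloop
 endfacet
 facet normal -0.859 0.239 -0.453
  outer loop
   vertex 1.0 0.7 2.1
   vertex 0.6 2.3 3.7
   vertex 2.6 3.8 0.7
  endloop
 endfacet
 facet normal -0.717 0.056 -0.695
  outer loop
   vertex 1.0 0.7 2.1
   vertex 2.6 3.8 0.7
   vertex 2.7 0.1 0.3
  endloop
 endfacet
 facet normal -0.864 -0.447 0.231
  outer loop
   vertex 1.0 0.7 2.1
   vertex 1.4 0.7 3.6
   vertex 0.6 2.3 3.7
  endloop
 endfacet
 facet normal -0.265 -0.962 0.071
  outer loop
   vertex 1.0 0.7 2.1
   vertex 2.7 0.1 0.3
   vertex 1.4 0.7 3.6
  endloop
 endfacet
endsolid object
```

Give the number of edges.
12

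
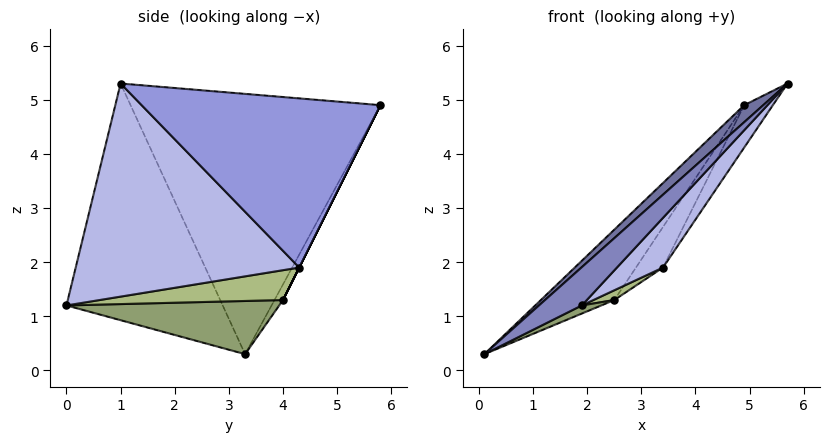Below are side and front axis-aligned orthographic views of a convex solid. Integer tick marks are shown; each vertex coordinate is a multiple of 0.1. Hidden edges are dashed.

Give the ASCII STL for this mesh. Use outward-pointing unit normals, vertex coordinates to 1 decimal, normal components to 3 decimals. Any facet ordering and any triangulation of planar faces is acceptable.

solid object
 facet normal -0.677 -0.052 0.734
  outer loop
   vertex 4.9 5.8 4.9
   vertex 0.1 3.3 0.3
   vertex 5.7 1.0 5.3
  endloop
 endfacet
 facet normal -0.696 -0.191 0.692
  outer loop
   vertex 1.9 0.0 1.2
   vertex 5.7 1.0 5.3
   vertex 0.1 3.3 0.3
  endloop
 endfacet
 facet normal 0.868 0.104 -0.486
  outer loop
   vertex 3.4 4.3 1.9
   vertex 4.9 5.8 4.9
   vertex 5.7 1.0 5.3
  endloop
 endfacet
 facet normal 0.743 -0.153 -0.651
  outer loop
   vertex 3.4 4.3 1.9
   vertex 5.7 1.0 5.3
   vertex 1.9 0.0 1.2
  endloop
 endfacet
 facet normal 0.393 -0.036 -0.919
  outer loop
   vertex 2.5 4.0 1.3
   vertex 1.9 0.0 1.2
   vertex 0.1 3.3 0.3
  endloop
 endfacet
 facet normal 0.568 -0.065 -0.820
  outer loop
   vertex 2.5 4.0 1.3
   vertex 3.4 4.3 1.9
   vertex 1.9 0.0 1.2
  endloop
 endfacet
 facet normal -0.106 0.916 -0.387
  outer loop
   vertex 2.5 4.0 1.3
   vertex 0.1 3.3 0.3
   vertex 4.9 5.8 4.9
  endloop
 endfacet
 facet normal 0.000 0.894 -0.447
  outer loop
   vertex 2.5 4.0 1.3
   vertex 4.9 5.8 4.9
   vertex 3.4 4.3 1.9
  endloop
 endfacet
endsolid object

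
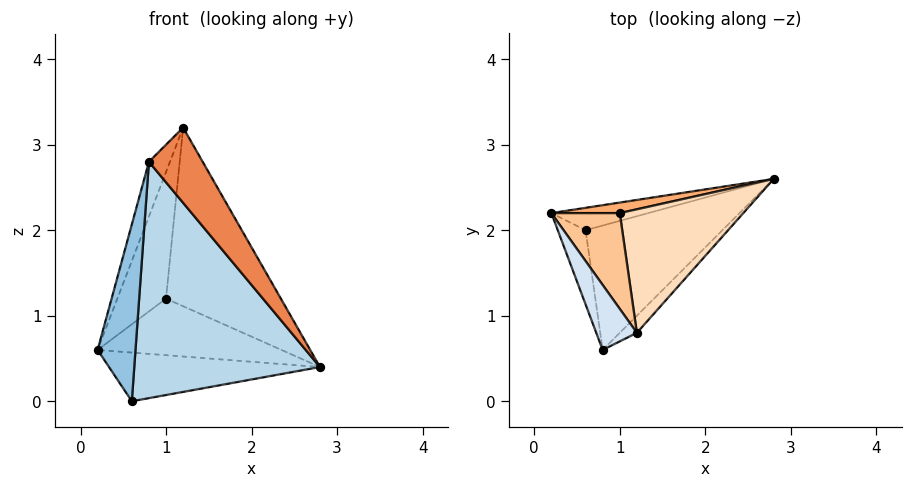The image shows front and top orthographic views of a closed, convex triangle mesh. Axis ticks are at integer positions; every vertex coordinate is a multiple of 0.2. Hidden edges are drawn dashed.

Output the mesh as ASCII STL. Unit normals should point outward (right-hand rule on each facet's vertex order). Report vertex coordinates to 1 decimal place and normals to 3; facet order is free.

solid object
 facet normal -0.169 0.896 -0.411
  outer loop
   vertex 0.6 2.0 0.0
   vertex 0.2 2.2 0.6
   vertex 2.8 2.6 0.4
  endloop
 endfacet
 facet normal -0.721 -0.639 -0.268
  outer loop
   vertex 0.6 2.0 0.0
   vertex 0.8 0.6 2.8
   vertex 0.2 2.2 0.6
  endloop
 endfacet
 facet normal 0.310 -0.841 -0.443
  outer loop
   vertex 0.6 2.0 0.0
   vertex 2.8 2.6 0.4
   vertex 0.8 0.6 2.8
  endloop
 endfacet
 facet normal -0.736 0.436 0.518
  outer loop
   vertex 1.2 0.8 3.2
   vertex 0.2 2.2 0.6
   vertex 0.8 0.6 2.8
  endloop
 endfacet
 facet normal 0.578 -0.795 -0.181
  outer loop
   vertex 1.2 0.8 3.2
   vertex 0.8 0.6 2.8
   vertex 2.8 2.6 0.4
  endloop
 endfacet
 facet normal -0.136 0.974 0.181
  outer loop
   vertex 1.0 2.2 1.2
   vertex 2.8 2.6 0.4
   vertex 0.2 2.2 0.6
  endloop
 endfacet
 facet normal -0.412 0.726 0.550
  outer loop
   vertex 1.0 2.2 1.2
   vertex 0.2 2.2 0.6
   vertex 1.2 0.8 3.2
  endloop
 endfacet
 facet normal 0.070 0.820 0.567
  outer loop
   vertex 1.0 2.2 1.2
   vertex 1.2 0.8 3.2
   vertex 2.8 2.6 0.4
  endloop
 endfacet
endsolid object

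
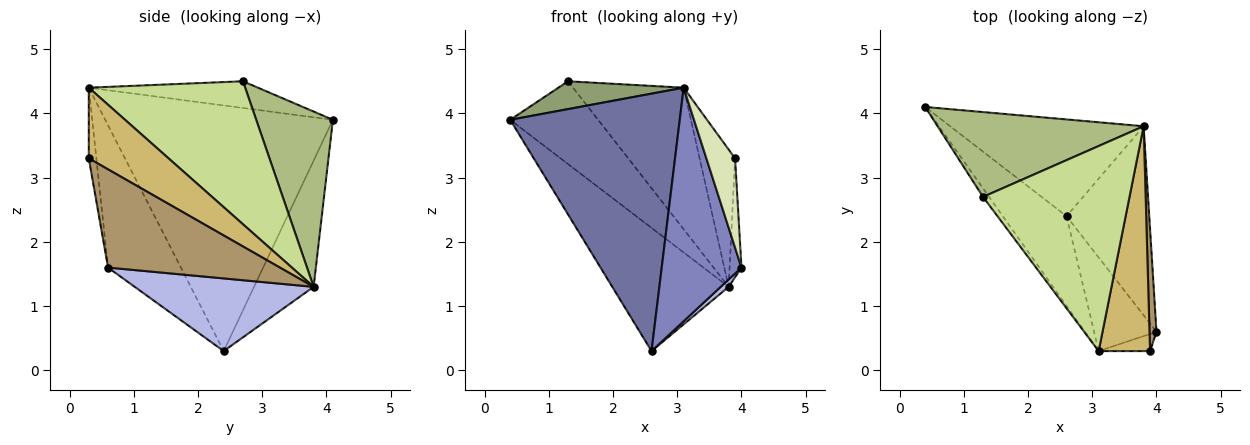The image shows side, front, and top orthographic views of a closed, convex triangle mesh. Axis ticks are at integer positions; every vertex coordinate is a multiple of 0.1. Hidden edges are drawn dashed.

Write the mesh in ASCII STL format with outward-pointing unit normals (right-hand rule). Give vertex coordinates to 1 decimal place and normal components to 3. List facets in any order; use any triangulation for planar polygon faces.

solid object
 facet normal -0.785 -0.585 -0.204
  outer loop
   vertex 2.6 2.4 0.3
   vertex 3.1 0.3 4.4
   vertex 0.4 4.1 3.9
  endloop
 endfacet
 facet normal -0.647 -0.708 -0.284
  outer loop
   vertex 2.6 2.4 0.3
   vertex 4.0 0.6 1.6
   vertex 3.1 0.3 4.4
  endloop
 endfacet
 facet normal -0.374 0.730 -0.573
  outer loop
   vertex 3.8 3.8 1.3
   vertex 2.6 2.4 0.3
   vertex 0.4 4.1 3.9
  endloop
 endfacet
 facet normal 0.660 -0.029 -0.751
  outer loop
   vertex 3.8 3.8 1.3
   vertex 4.0 0.6 1.6
   vertex 2.6 2.4 0.3
  endloop
 endfacet
 facet normal -0.791 -0.585 -0.180
  outer loop
   vertex 1.3 2.7 4.5
   vertex 0.4 4.1 3.9
   vertex 3.1 0.3 4.4
  endloop
 endfacet
 facet normal 0.520 0.596 0.611
  outer loop
   vertex 1.3 2.7 4.5
   vertex 3.8 3.8 1.3
   vertex 0.4 4.1 3.9
  endloop
 endfacet
 facet normal 0.626 0.443 0.642
  outer loop
   vertex 1.3 2.7 4.5
   vertex 3.1 0.3 4.4
   vertex 3.8 3.8 1.3
  endloop
 endfacet
 facet normal -0.251 -0.951 -0.183
  outer loop
   vertex 3.9 0.3 3.3
   vertex 3.1 0.3 4.4
   vertex 4.0 0.6 1.6
  endloop
 endfacet
 facet normal 0.995 0.069 0.071
  outer loop
   vertex 3.9 0.3 3.3
   vertex 4.0 0.6 1.6
   vertex 3.8 3.8 1.3
  endloop
 endfacet
 facet normal 0.761 0.338 0.554
  outer loop
   vertex 3.9 0.3 3.3
   vertex 3.8 3.8 1.3
   vertex 3.1 0.3 4.4
  endloop
 endfacet
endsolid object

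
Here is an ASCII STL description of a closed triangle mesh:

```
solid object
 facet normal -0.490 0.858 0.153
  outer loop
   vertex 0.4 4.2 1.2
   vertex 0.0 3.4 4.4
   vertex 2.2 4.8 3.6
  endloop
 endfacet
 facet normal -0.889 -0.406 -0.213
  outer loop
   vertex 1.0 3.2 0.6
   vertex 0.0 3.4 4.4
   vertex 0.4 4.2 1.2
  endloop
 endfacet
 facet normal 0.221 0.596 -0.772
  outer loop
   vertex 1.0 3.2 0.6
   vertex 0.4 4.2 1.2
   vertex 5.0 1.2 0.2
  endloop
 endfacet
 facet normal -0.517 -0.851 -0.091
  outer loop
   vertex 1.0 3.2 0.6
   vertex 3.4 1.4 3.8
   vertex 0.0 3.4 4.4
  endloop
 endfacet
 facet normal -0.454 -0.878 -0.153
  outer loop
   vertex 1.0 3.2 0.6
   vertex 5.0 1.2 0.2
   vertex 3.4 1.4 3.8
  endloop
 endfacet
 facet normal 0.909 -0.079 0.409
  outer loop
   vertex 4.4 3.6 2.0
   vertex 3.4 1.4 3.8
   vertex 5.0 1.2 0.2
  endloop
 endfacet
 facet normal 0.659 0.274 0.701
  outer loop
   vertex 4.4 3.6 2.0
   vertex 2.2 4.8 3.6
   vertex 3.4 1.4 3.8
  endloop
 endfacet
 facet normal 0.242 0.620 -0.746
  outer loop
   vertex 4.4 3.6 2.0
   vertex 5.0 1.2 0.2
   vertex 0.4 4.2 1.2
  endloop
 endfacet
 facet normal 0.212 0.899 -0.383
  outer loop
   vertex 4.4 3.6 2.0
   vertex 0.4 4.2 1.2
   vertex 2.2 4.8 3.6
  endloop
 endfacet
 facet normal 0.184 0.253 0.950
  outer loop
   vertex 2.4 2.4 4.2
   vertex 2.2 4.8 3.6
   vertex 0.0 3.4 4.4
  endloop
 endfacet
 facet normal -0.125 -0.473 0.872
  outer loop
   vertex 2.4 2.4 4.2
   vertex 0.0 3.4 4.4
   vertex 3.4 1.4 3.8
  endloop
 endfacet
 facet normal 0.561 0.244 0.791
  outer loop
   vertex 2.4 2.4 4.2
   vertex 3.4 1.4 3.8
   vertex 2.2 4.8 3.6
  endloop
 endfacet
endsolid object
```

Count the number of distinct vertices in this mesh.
8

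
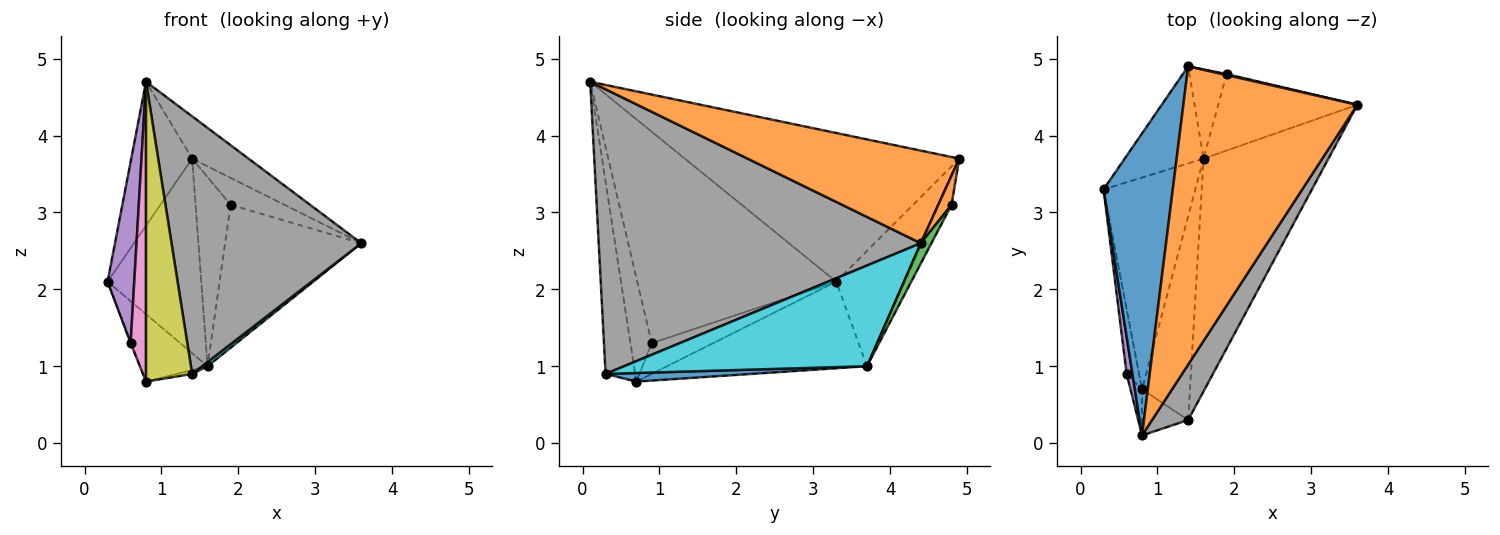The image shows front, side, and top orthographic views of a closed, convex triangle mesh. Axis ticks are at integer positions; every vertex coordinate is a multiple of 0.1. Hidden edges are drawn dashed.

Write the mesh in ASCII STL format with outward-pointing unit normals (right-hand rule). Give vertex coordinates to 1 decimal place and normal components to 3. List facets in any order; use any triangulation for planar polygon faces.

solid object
 facet normal -0.889 0.197 0.414
  outer loop
   vertex 1.4 4.9 3.7
   vertex 0.3 3.3 2.1
   vertex 0.8 0.1 4.7
  endloop
 endfacet
 facet normal 0.466 0.124 0.876
  outer loop
   vertex 1.4 4.9 3.7
   vertex 0.8 0.1 4.7
   vertex 3.6 4.4 2.6
  endloop
 endfacet
 facet normal -0.669 0.226 -0.708
  outer loop
   vertex 1.6 3.7 1.0
   vertex 0.8 0.7 0.8
   vertex 0.3 3.3 2.1
  endloop
 endfacet
 facet normal -0.547 0.749 -0.374
  outer loop
   vertex 1.6 3.7 1.0
   vertex 0.3 3.3 2.1
   vertex 1.4 4.9 3.7
  endloop
 endfacet
 facet normal -0.991 -0.133 0.027
  outer loop
   vertex 0.6 0.9 1.3
   vertex 0.8 0.1 4.7
   vertex 0.3 3.3 2.1
  endloop
 endfacet
 facet normal -0.927 0.009 -0.374
  outer loop
   vertex 0.6 0.9 1.3
   vertex 0.3 3.3 2.1
   vertex 0.8 0.7 0.8
  endloop
 endfacet
 facet normal -0.807 -0.583 -0.090
  outer loop
   vertex 0.6 0.9 1.3
   vertex 0.8 0.7 0.8
   vertex 0.8 0.1 4.7
  endloop
 endfacet
 facet normal 0.856 -0.505 0.109
  outer loop
   vertex 1.4 0.3 0.9
   vertex 3.6 4.4 2.6
   vertex 0.8 0.1 4.7
  endloop
 endfacet
 facet normal -0.535 -0.835 -0.128
  outer loop
   vertex 1.4 0.3 0.9
   vertex 0.8 0.1 4.7
   vertex 0.8 0.7 0.8
  endloop
 endfacet
 facet normal 0.628 -0.014 -0.778
  outer loop
   vertex 1.4 0.3 0.9
   vertex 1.6 3.7 1.0
   vertex 3.6 4.4 2.6
  endloop
 endfacet
 facet normal 0.176 0.019 -0.984
  outer loop
   vertex 1.4 0.3 0.9
   vertex 0.8 0.7 0.8
   vertex 1.6 3.7 1.0
  endloop
 endfacet
 facet normal 0.239 0.970 0.038
  outer loop
   vertex 1.9 4.8 3.1
   vertex 1.4 4.9 3.7
   vertex 3.6 4.4 2.6
  endloop
 endfacet
 facet normal 0.069 0.880 -0.471
  outer loop
   vertex 1.9 4.8 3.1
   vertex 3.6 4.4 2.6
   vertex 1.6 3.7 1.0
  endloop
 endfacet
 facet normal -0.314 0.859 -0.405
  outer loop
   vertex 1.9 4.8 3.1
   vertex 1.6 3.7 1.0
   vertex 1.4 4.9 3.7
  endloop
 endfacet
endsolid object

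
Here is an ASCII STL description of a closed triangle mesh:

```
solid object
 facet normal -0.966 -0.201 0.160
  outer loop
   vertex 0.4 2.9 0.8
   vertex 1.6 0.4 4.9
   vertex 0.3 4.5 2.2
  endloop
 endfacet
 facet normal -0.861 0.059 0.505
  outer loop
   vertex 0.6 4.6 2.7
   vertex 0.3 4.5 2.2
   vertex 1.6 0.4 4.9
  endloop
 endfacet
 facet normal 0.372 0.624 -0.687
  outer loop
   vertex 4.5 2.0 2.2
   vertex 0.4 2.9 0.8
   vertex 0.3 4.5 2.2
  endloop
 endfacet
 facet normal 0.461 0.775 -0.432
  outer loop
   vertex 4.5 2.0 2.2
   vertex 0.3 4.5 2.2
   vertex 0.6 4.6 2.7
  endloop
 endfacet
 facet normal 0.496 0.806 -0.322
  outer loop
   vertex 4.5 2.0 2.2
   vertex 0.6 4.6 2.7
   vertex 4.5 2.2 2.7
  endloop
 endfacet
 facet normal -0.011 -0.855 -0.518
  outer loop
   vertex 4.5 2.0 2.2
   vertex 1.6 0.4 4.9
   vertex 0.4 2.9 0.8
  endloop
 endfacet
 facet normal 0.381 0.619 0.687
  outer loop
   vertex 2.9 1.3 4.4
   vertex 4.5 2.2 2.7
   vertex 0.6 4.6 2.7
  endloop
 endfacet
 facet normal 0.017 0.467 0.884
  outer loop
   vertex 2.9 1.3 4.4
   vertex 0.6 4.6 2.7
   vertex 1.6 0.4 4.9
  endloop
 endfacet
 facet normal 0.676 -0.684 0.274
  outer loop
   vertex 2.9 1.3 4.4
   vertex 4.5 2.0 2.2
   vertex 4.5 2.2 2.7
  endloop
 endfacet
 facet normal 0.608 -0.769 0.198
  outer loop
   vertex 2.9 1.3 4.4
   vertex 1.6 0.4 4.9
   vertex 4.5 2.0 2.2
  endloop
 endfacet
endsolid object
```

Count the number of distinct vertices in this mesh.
7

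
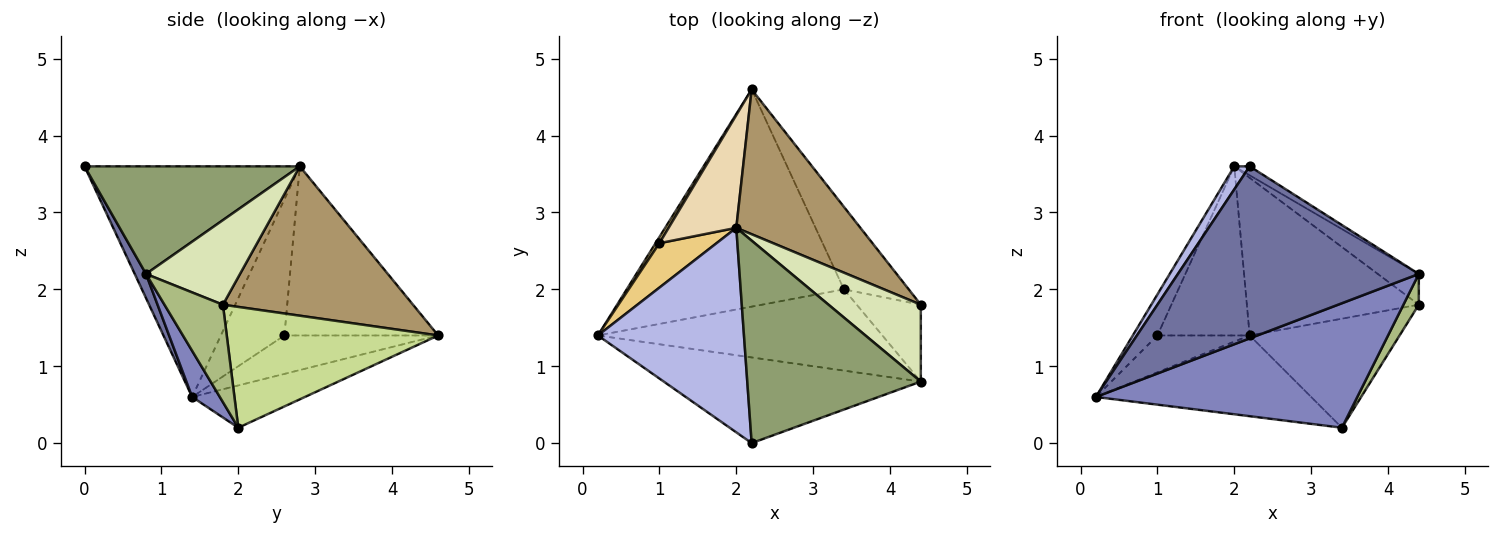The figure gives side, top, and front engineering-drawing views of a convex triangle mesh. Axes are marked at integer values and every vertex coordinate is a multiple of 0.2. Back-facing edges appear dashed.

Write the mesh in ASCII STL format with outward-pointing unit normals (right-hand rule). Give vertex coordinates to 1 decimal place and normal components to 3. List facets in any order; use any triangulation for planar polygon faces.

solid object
 facet normal 0.042 -0.894 -0.445
  outer loop
   vertex 2.2 0.0 3.6
   vertex 0.2 1.4 0.6
   vertex 4.4 0.8 2.2
  endloop
 endfacet
 facet normal 0.088 -0.834 -0.545
  outer loop
   vertex 3.4 2.0 0.2
   vertex 4.4 0.8 2.2
   vertex 0.2 1.4 0.6
  endloop
 endfacet
 facet normal -0.180 0.343 -0.922
  outer loop
   vertex 3.4 2.0 0.2
   vertex 0.2 1.4 0.6
   vertex 2.2 4.6 1.4
  endloop
 endfacet
 facet normal -0.843 -0.060 0.534
  outer loop
   vertex 2.0 2.8 3.6
   vertex 0.2 1.4 0.6
   vertex 2.2 0.0 3.6
  endloop
 endfacet
 facet normal 0.527 0.038 0.849
  outer loop
   vertex 2.0 2.8 3.6
   vertex 2.2 0.0 3.6
   vertex 4.4 0.8 2.2
  endloop
 endfacet
 facet normal 0.816 -0.215 -0.537
  outer loop
   vertex 4.4 1.8 1.8
   vertex 4.4 0.8 2.2
   vertex 3.4 2.0 0.2
  endloop
 endfacet
 facet normal 0.747 0.530 -0.401
  outer loop
   vertex 4.4 1.8 1.8
   vertex 3.4 2.0 0.2
   vertex 2.2 4.6 1.4
  endloop
 endfacet
 facet normal 0.648 0.283 0.707
  outer loop
   vertex 4.4 1.8 1.8
   vertex 2.0 2.8 3.6
   vertex 4.4 0.8 2.2
  endloop
 endfacet
 facet normal 0.631 0.571 0.525
  outer loop
   vertex 4.4 1.8 1.8
   vertex 2.2 4.6 1.4
   vertex 2.0 2.8 3.6
  endloop
 endfacet
 facet normal -0.854 0.513 0.085
  outer loop
   vertex 1.0 2.6 1.4
   vertex 2.2 4.6 1.4
   vertex 0.2 1.4 0.6
  endloop
 endfacet
 facet normal -0.869 0.336 0.364
  outer loop
   vertex 1.0 2.6 1.4
   vertex 0.2 1.4 0.6
   vertex 2.0 2.8 3.6
  endloop
 endfacet
 facet normal -0.811 0.487 0.324
  outer loop
   vertex 1.0 2.6 1.4
   vertex 2.0 2.8 3.6
   vertex 2.2 4.6 1.4
  endloop
 endfacet
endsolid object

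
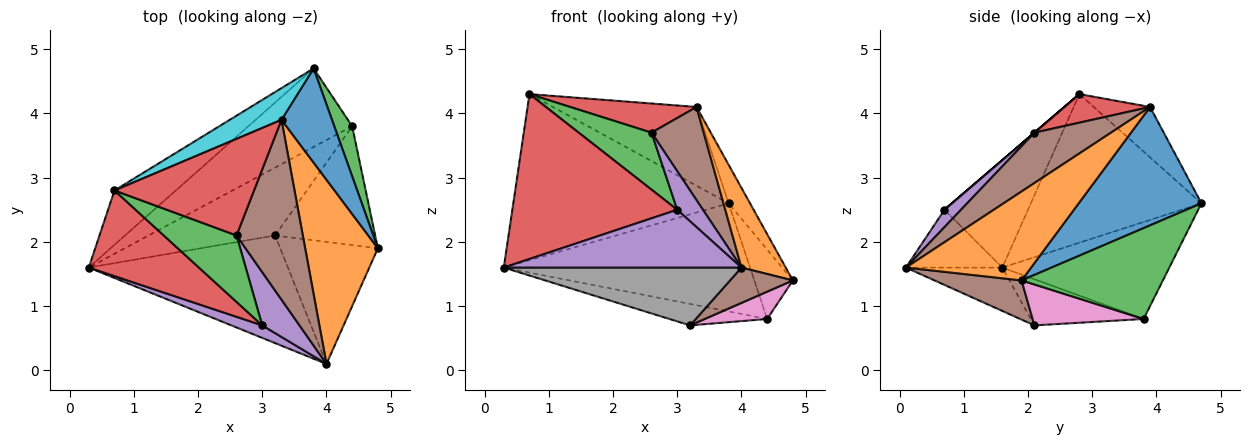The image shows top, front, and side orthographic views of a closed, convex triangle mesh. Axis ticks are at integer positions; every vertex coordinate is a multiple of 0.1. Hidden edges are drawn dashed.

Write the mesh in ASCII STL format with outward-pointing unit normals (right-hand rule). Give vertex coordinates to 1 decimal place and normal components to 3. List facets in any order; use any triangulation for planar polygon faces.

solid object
 facet normal -0.602 0.759 -0.248
  outer loop
   vertex 0.7 2.8 4.3
   vertex 3.8 4.7 2.6
   vertex 0.3 1.6 1.6
  endloop
 endfacet
 facet normal -0.481 0.709 -0.515
  outer loop
   vertex 4.4 3.8 0.8
   vertex 0.3 1.6 1.6
   vertex 3.8 4.7 2.6
  endloop
 endfacet
 facet normal 0.948 0.258 0.187
  outer loop
   vertex 4.4 3.8 0.8
   vertex 3.8 4.7 2.6
   vertex 4.8 1.9 1.4
  endloop
 endfacet
 facet normal -0.410 -0.809 0.420
  outer loop
   vertex 3.0 0.7 2.5
   vertex 0.7 2.8 4.3
   vertex 0.3 1.6 1.6
  endloop
 endfacet
 facet normal -0.368 -0.909 0.196
  outer loop
   vertex 3.0 0.7 2.5
   vertex 0.3 1.6 1.6
   vertex 4.0 0.1 1.6
  endloop
 endfacet
 facet normal 0.360 -0.259 -0.896
  outer loop
   vertex 3.2 2.1 0.7
   vertex 4.8 1.9 1.4
   vertex 4.0 0.1 1.6
  endloop
 endfacet
 facet normal 0.370 -0.208 -0.905
  outer loop
   vertex 3.2 2.1 0.7
   vertex 4.4 3.8 0.8
   vertex 4.8 1.9 1.4
  endloop
 endfacet
 facet normal -0.188 -0.465 -0.865
  outer loop
   vertex 3.2 2.1 0.7
   vertex 4.0 0.1 1.6
   vertex 0.3 1.6 1.6
  endloop
 endfacet
 facet normal -0.329 0.285 -0.900
  outer loop
   vertex 3.2 2.1 0.7
   vertex 0.3 1.6 1.6
   vertex 4.4 3.8 0.8
  endloop
 endfacet
 facet normal -0.342 0.872 0.351
  outer loop
   vertex 3.3 3.9 4.1
   vertex 3.8 4.7 2.6
   vertex 0.7 2.8 4.3
  endloop
 endfacet
 facet normal 0.908 0.158 0.387
  outer loop
   vertex 3.3 3.9 4.1
   vertex 4.8 1.9 1.4
   vertex 3.8 4.7 2.6
  endloop
 endfacet
 facet normal 0.747 -0.264 0.610
  outer loop
   vertex 3.3 3.9 4.1
   vertex 4.0 0.1 1.6
   vertex 4.8 1.9 1.4
  endloop
 endfacet
 facet normal 0.000 -0.651 0.759
  outer loop
   vertex 2.6 2.1 3.7
   vertex 0.7 2.8 4.3
   vertex 3.0 0.7 2.5
  endloop
 endfacet
 facet normal 0.192 -0.284 0.939
  outer loop
   vertex 2.6 2.1 3.7
   vertex 3.3 3.9 4.1
   vertex 0.7 2.8 4.3
  endloop
 endfacet
 facet normal 0.353 -0.549 0.758
  outer loop
   vertex 2.6 2.1 3.7
   vertex 3.0 0.7 2.5
   vertex 4.0 0.1 1.6
  endloop
 endfacet
 facet normal 0.560 -0.381 0.736
  outer loop
   vertex 2.6 2.1 3.7
   vertex 4.0 0.1 1.6
   vertex 3.3 3.9 4.1
  endloop
 endfacet
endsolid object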